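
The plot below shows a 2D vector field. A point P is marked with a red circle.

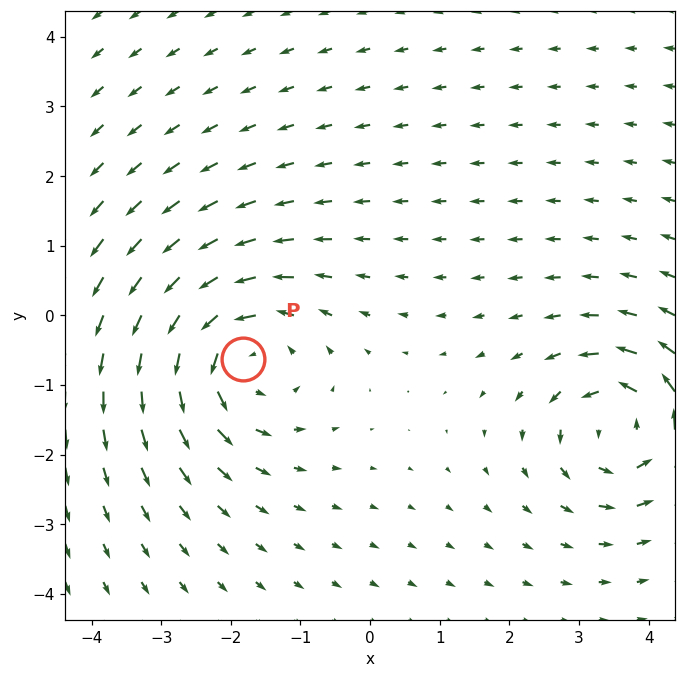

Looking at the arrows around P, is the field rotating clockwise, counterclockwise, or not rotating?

counterclockwise

Near P at (-1.8, -0.6) the arrows circulate counterclockwise. The curl (z-component) there is about +4; positive curl means counterclockwise rotation.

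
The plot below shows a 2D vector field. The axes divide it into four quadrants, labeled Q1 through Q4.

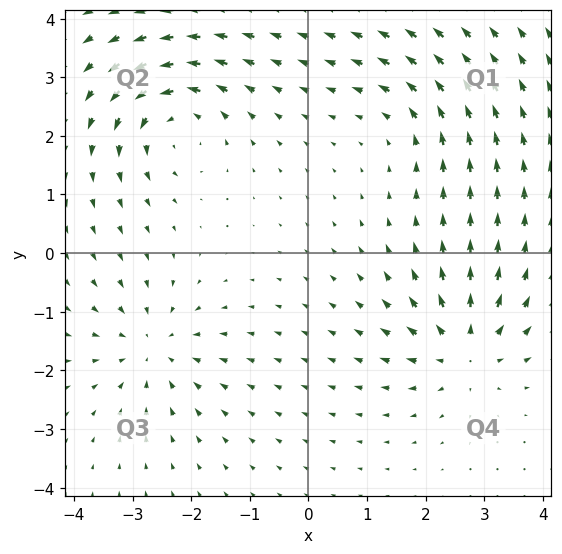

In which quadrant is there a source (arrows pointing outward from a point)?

Q4

The source sits at approximately (2.7, -1.6), which lies in quadrant Q4. The divergence there is about +5, positive as expected for a source.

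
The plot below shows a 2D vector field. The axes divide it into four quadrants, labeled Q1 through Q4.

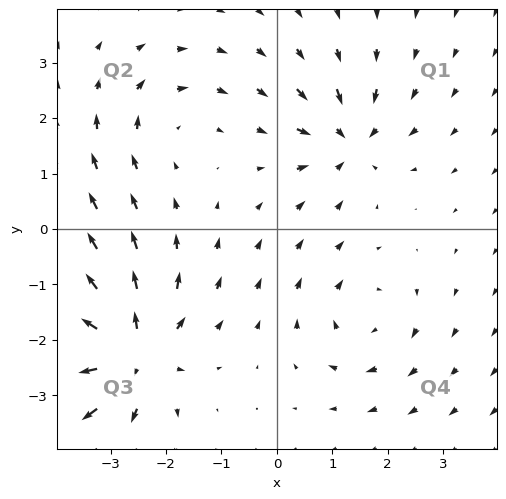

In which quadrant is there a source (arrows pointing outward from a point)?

Q3

The source sits at approximately (-2.7, -2.2), which lies in quadrant Q3. The divergence there is about +6, positive as expected for a source.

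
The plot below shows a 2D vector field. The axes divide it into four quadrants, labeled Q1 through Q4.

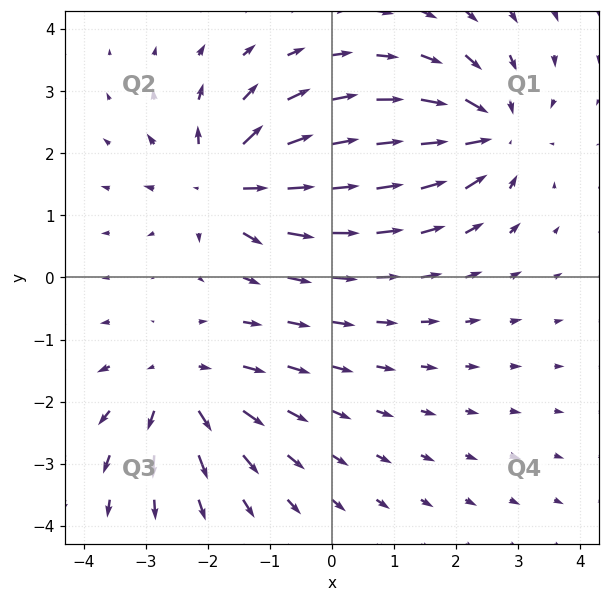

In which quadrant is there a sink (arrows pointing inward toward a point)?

Q1

The sink sits at approximately (2.5, 2.3), which lies in quadrant Q1. The divergence there is about -5, negative as expected for a sink.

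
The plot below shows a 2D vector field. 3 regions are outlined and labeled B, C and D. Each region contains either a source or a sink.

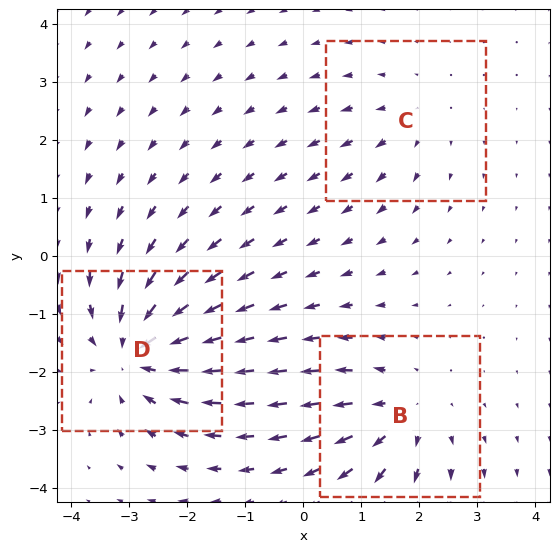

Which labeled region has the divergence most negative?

Divergence at each region's feature centre — B: about +3, C: about +2, D: about -5. Region D is most negative.

D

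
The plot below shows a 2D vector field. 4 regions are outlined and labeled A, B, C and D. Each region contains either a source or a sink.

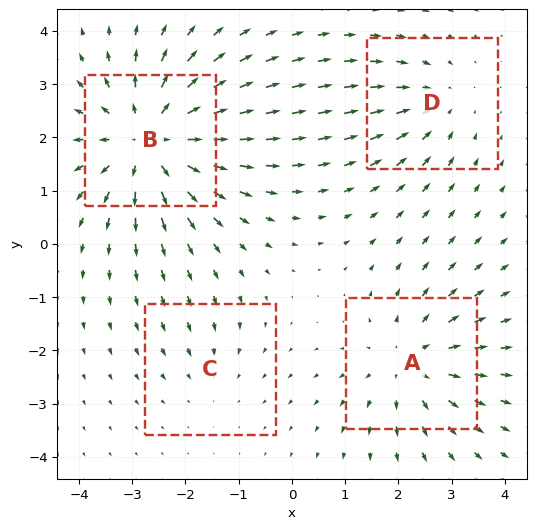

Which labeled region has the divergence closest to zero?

Divergence at each region's feature centre — A: about +4, B: about +6, C: about -2, D: about -3. Region C is closest to zero.

C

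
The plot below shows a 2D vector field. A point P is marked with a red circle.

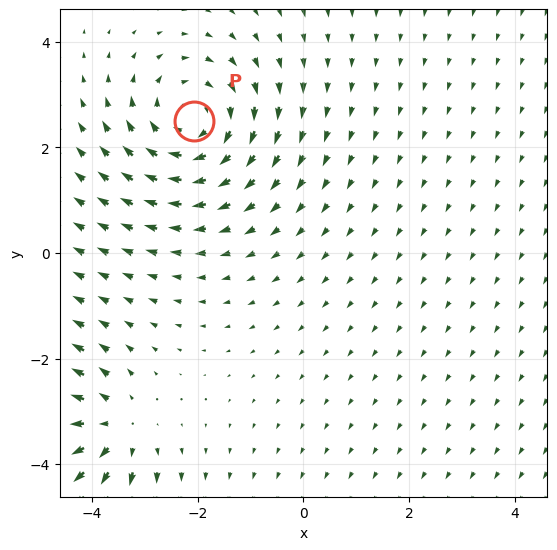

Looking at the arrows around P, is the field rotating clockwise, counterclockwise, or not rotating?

Near P at (-2.1, 2.5) the arrows circulate clockwise. The curl (z-component) there is about -3; negative curl means clockwise rotation.

clockwise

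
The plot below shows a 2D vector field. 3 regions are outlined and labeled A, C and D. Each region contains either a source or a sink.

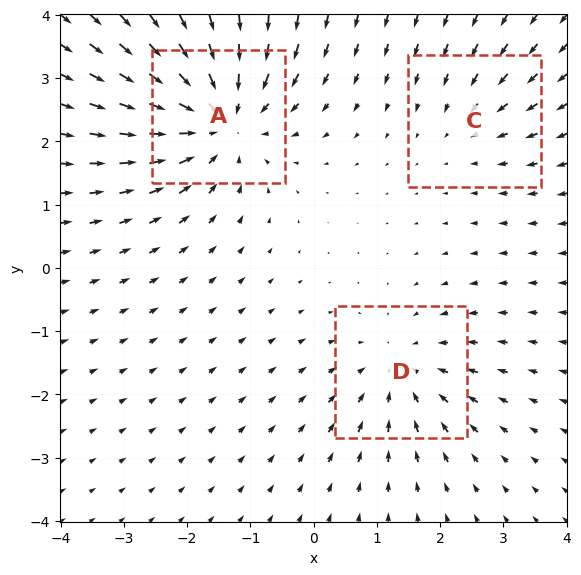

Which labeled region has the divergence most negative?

A

Divergence at each region's feature centre — A: about -5, C: about -2, D: about -3. Region A is most negative.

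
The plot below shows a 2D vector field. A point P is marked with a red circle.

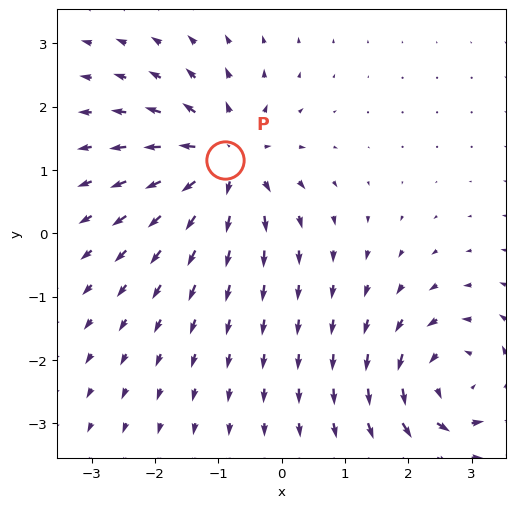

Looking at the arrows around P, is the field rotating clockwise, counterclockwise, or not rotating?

Near P at (-0.9, 1.2) the arrows show no circulation. The curl there is ≈0.

not rotating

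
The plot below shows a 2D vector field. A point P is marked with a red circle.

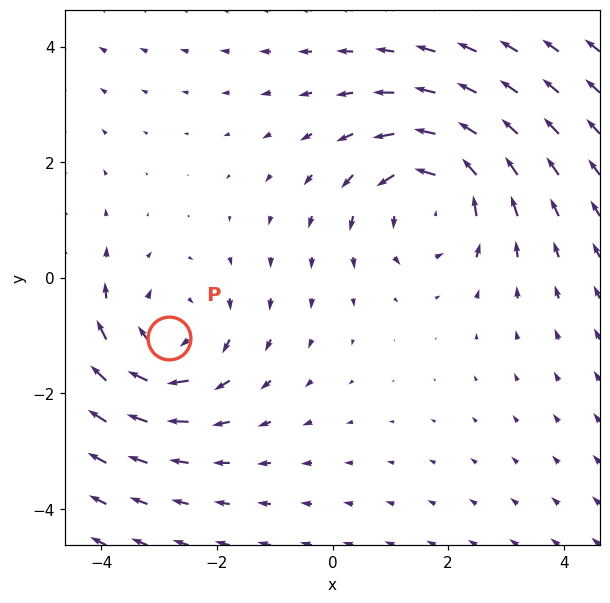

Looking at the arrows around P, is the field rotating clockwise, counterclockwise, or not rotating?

Near P at (-2.8, -1.0) the arrows circulate clockwise. The curl (z-component) there is about -2; negative curl means clockwise rotation.

clockwise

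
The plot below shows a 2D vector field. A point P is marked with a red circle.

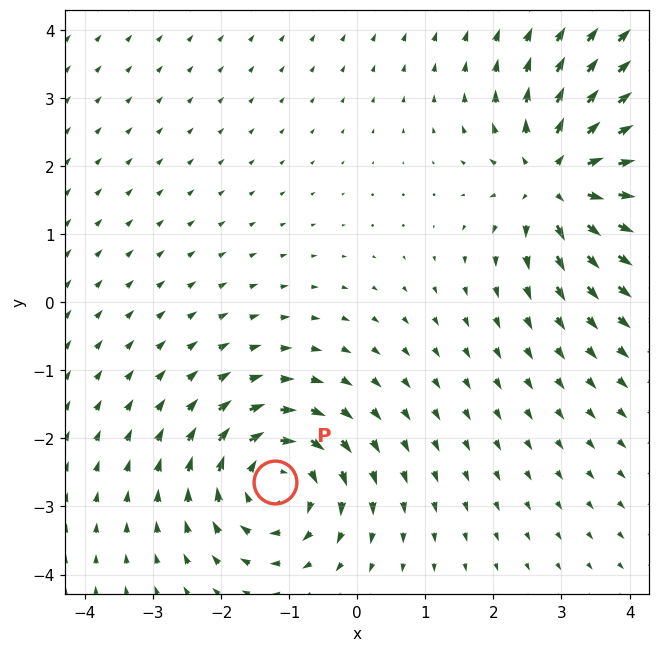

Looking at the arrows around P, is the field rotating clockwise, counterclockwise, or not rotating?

Near P at (-1.2, -2.6) the arrows circulate clockwise. The curl (z-component) there is about -5; negative curl means clockwise rotation.

clockwise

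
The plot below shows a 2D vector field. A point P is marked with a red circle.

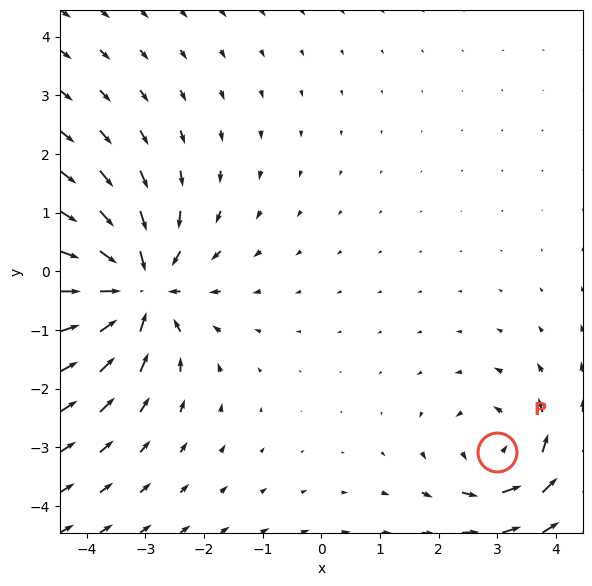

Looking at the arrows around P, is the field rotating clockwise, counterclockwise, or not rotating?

Near P at (3.0, -3.1) the arrows circulate counterclockwise. The curl (z-component) there is about +4; positive curl means counterclockwise rotation.

counterclockwise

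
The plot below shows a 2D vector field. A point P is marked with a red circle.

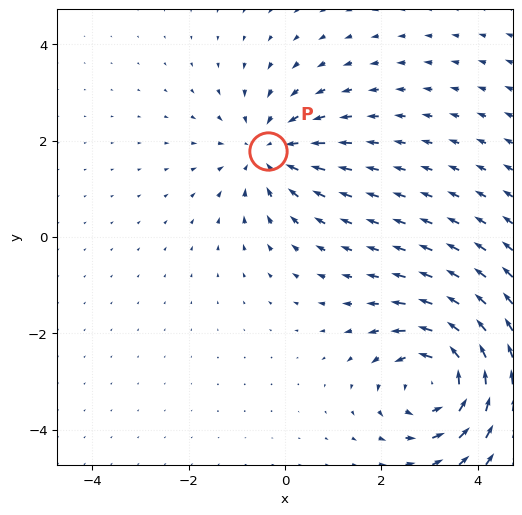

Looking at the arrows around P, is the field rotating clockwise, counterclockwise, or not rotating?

Near P at (-0.4, 1.8) the arrows show no circulation. The curl there is ≈0.

not rotating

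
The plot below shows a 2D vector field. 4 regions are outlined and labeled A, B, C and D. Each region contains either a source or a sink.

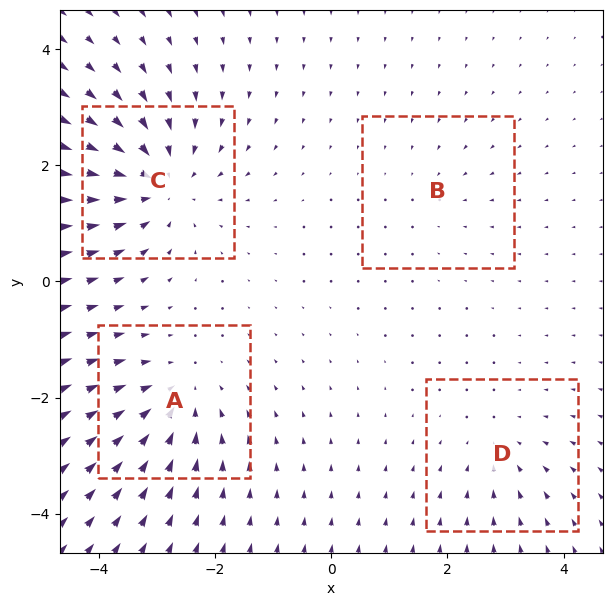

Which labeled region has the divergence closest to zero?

B

Divergence at each region's feature centre — A: about -5, B: about -2, C: about -7, D: about -3. Region B is closest to zero.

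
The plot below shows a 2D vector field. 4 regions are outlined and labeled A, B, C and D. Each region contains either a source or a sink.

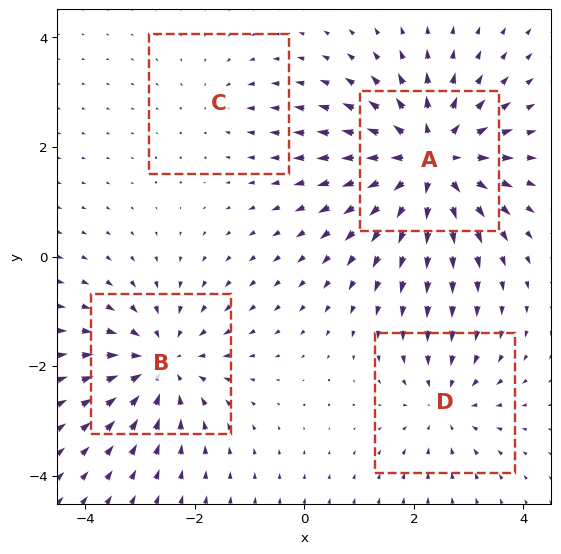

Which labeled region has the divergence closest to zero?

C

Divergence at each region's feature centre — A: about +7, B: about -5, C: about -2, D: about -3. Region C is closest to zero.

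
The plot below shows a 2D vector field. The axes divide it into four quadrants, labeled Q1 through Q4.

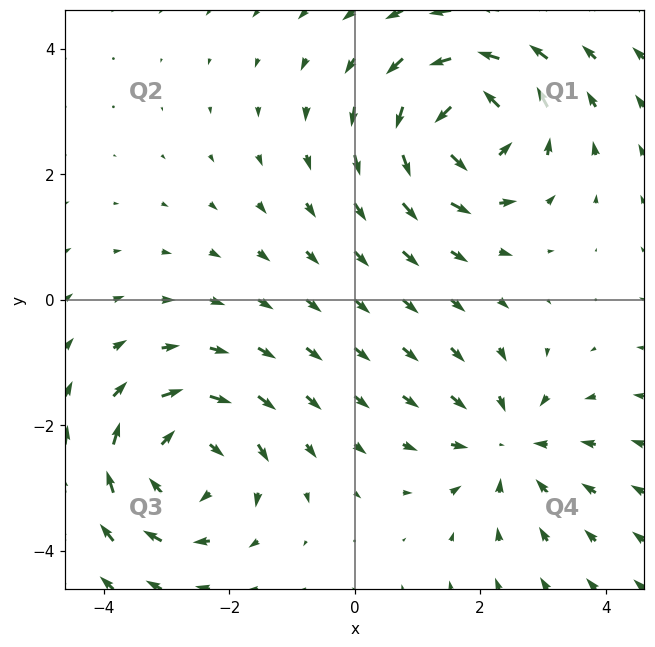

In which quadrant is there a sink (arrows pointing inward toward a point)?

The sink sits at approximately (2.5, -2.3), which lies in quadrant Q4. The divergence there is about -3, negative as expected for a sink.

Q4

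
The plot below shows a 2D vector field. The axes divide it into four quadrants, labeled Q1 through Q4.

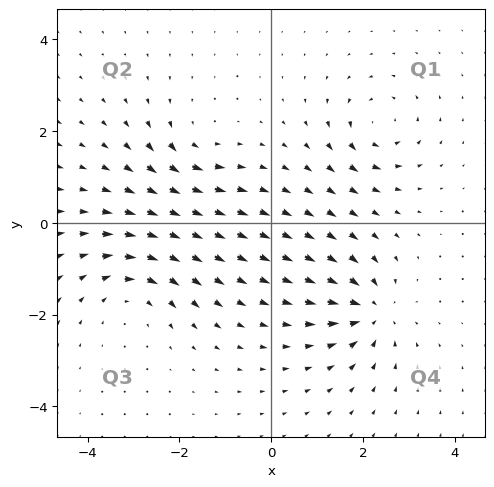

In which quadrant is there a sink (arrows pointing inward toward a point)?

The sink sits at approximately (2.2, -1.9), which lies in quadrant Q4. The divergence there is about -6, negative as expected for a sink.

Q4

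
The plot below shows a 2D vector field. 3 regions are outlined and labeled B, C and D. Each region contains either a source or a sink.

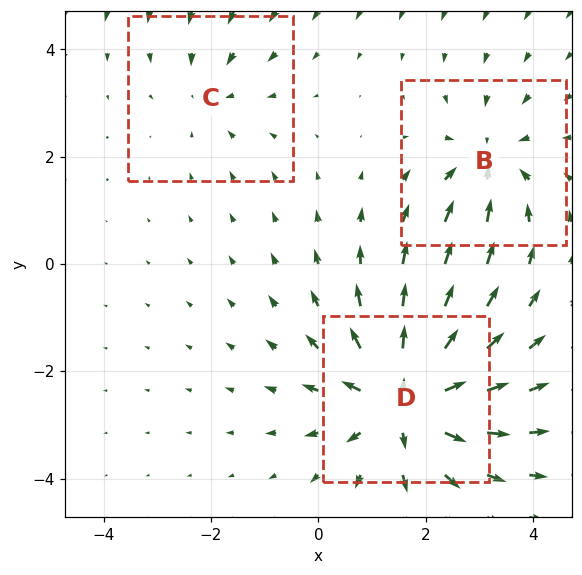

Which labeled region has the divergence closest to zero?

Divergence at each region's feature centre — B: about -3, C: about -2, D: about +5. Region C is closest to zero.

C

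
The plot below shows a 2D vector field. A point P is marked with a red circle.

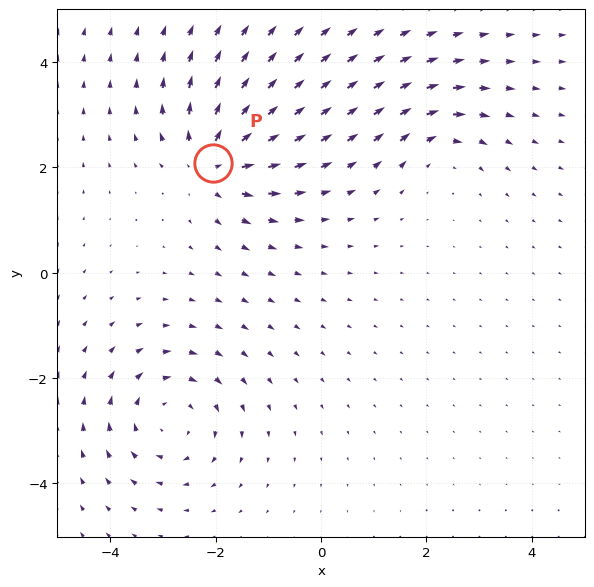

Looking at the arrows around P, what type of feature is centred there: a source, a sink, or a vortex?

source

At P (-2.1, 2.1) the arrows spread outward. Divergence about +6, curl ≈0 — positive divergence with near-zero curl is a source.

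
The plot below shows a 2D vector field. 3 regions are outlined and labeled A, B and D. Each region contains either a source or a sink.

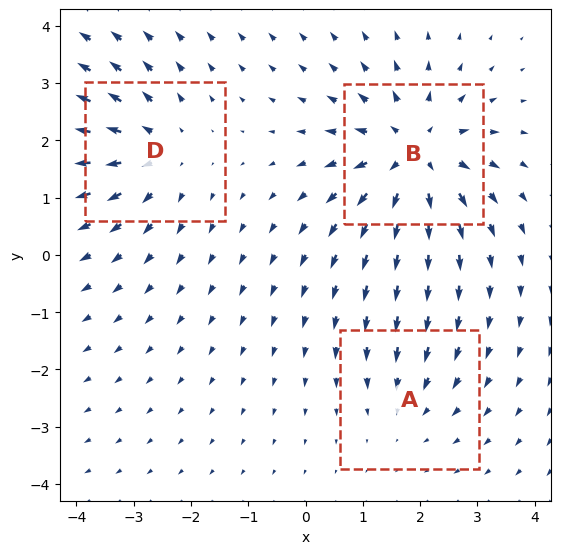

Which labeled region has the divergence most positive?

B

Divergence at each region's feature centre — A: about -2, B: about +5, D: about +3. Region B is most positive.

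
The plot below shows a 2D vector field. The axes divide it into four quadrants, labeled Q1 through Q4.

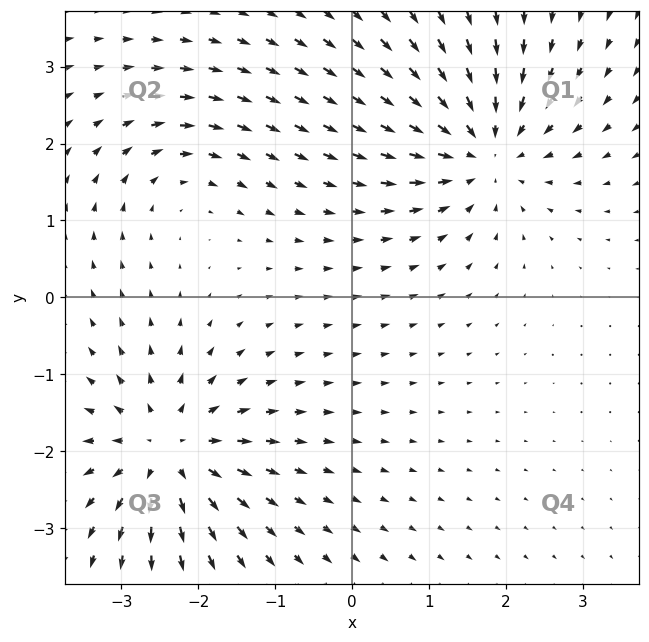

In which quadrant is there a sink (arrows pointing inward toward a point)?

Q1

The sink sits at approximately (1.7, 1.9), which lies in quadrant Q1. The divergence there is about -5, negative as expected for a sink.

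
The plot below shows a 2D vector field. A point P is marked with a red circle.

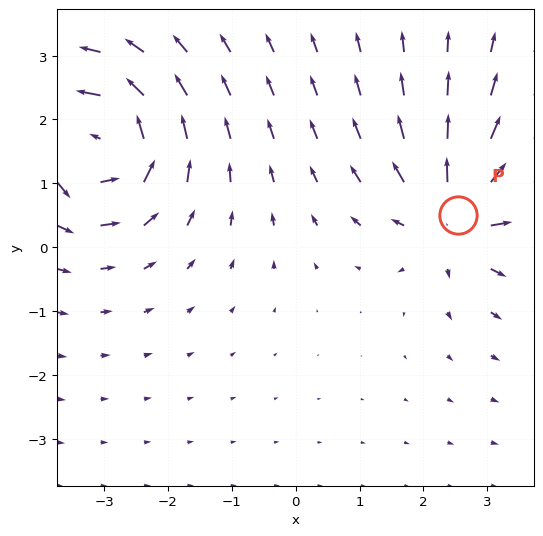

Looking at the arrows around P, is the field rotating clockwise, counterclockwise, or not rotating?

not rotating

Near P at (2.5, 0.5) the arrows show no circulation. The curl there is ≈0.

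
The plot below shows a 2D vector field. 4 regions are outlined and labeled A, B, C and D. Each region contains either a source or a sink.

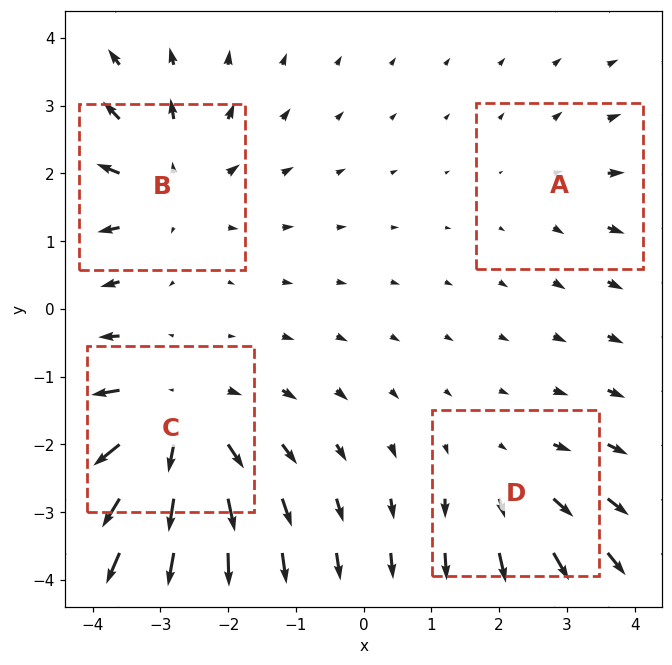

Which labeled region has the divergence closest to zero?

Divergence at each region's feature centre — A: about +2, B: about +4, C: about +6, D: about +3. Region A is closest to zero.

A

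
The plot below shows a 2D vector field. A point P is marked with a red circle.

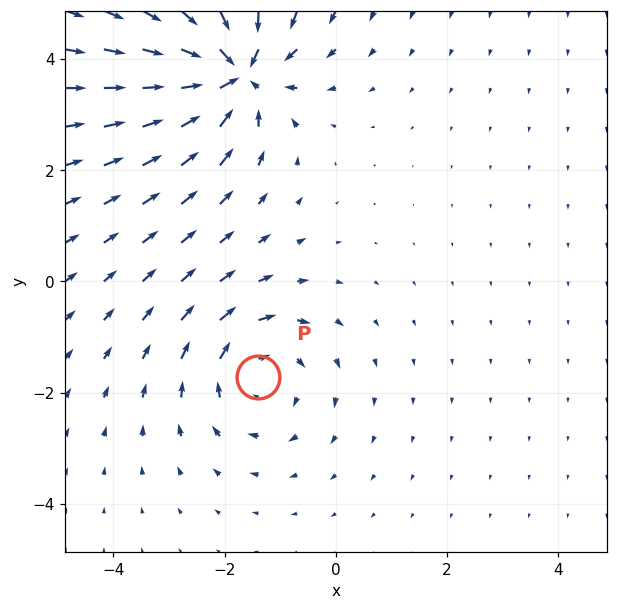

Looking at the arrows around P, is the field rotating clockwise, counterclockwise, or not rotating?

clockwise

Near P at (-1.4, -1.7) the arrows circulate clockwise. The curl (z-component) there is about -3; negative curl means clockwise rotation.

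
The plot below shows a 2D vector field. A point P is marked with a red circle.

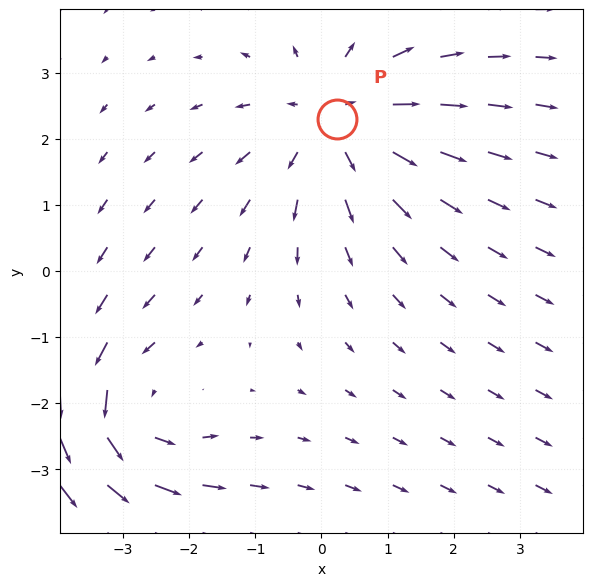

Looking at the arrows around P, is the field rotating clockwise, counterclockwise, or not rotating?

Near P at (0.2, 2.3) the arrows show no circulation. The curl there is ≈0.

not rotating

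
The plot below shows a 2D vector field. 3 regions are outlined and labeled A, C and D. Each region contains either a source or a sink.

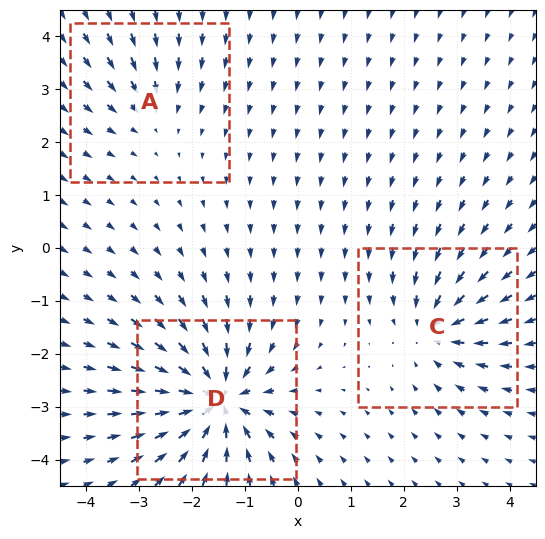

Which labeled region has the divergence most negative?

D

Divergence at each region's feature centre — A: about -2, C: about -4, D: about -6. Region D is most negative.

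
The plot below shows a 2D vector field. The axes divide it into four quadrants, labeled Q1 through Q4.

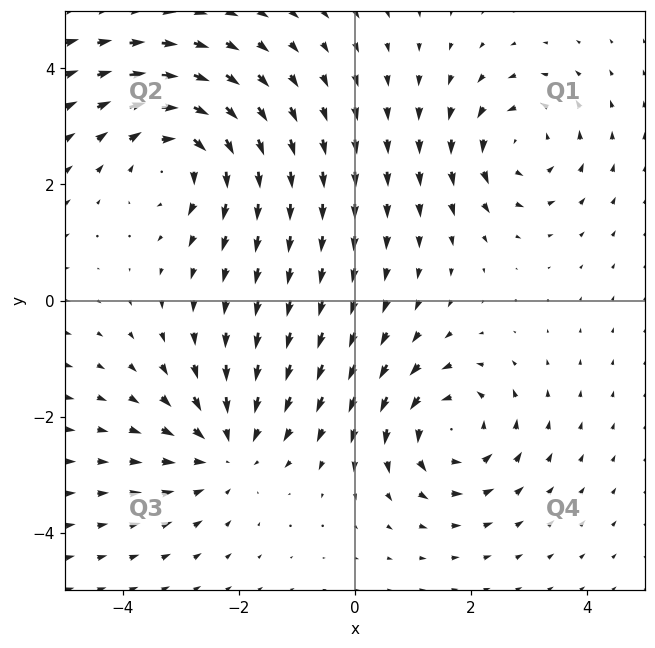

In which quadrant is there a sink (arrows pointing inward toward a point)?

The sink sits at approximately (-2.2, -2.6), which lies in quadrant Q3. The divergence there is about -4, negative as expected for a sink.

Q3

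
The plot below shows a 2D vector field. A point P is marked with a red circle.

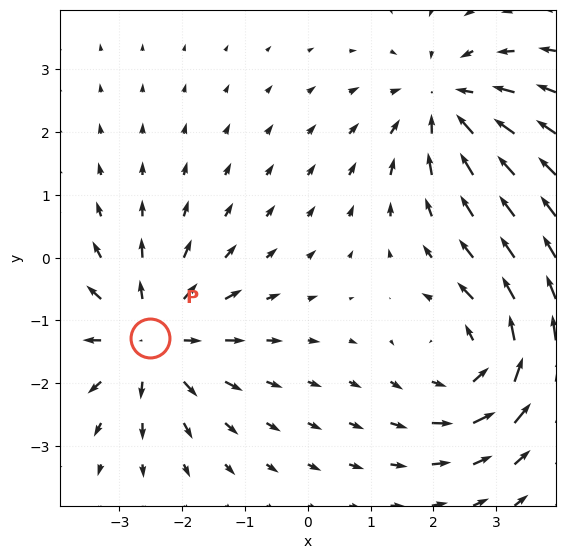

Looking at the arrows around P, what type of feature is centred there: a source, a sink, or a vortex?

At P (-2.5, -1.3) the arrows spread outward. Divergence about +5, curl ≈0 — positive divergence with near-zero curl is a source.

source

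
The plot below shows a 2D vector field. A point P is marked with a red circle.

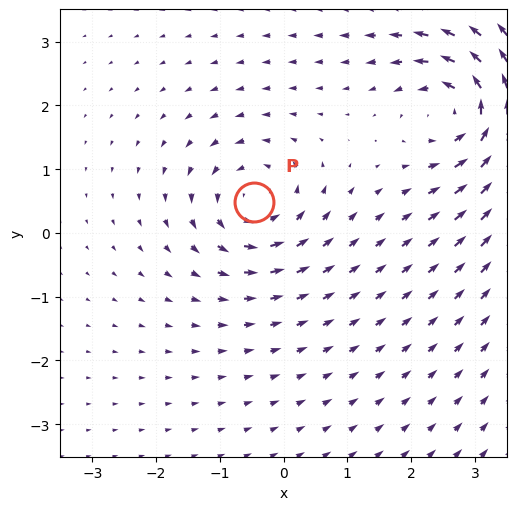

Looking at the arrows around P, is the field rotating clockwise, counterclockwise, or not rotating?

counterclockwise

Near P at (-0.5, 0.5) the arrows circulate counterclockwise. The curl (z-component) there is about +4; positive curl means counterclockwise rotation.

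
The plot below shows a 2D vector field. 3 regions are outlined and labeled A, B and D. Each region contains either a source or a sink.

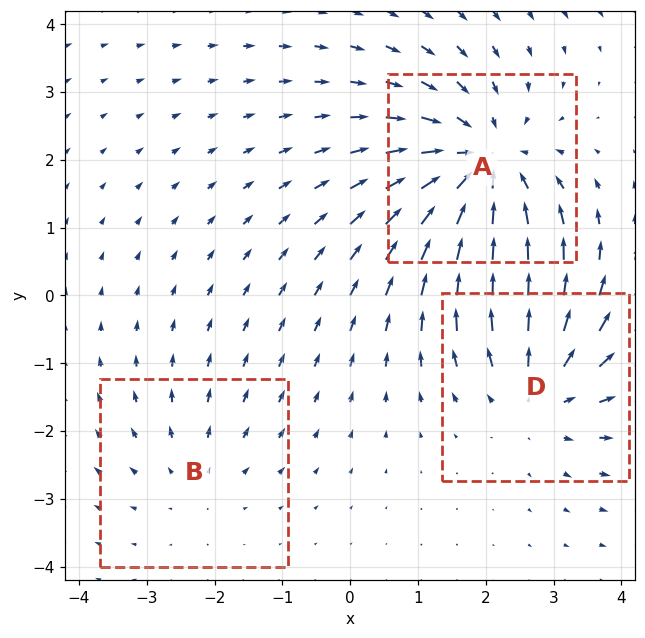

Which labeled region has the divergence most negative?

Divergence at each region's feature centre — A: about -4, B: about +2, D: about +3. Region A is most negative.

A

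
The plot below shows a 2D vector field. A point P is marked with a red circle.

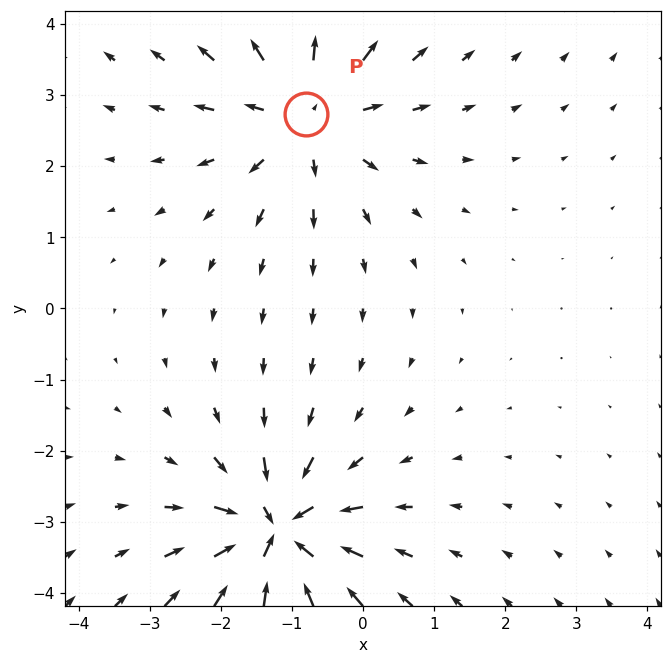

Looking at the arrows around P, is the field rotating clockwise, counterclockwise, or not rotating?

not rotating

Near P at (-0.8, 2.7) the arrows show no circulation. The curl there is ≈0.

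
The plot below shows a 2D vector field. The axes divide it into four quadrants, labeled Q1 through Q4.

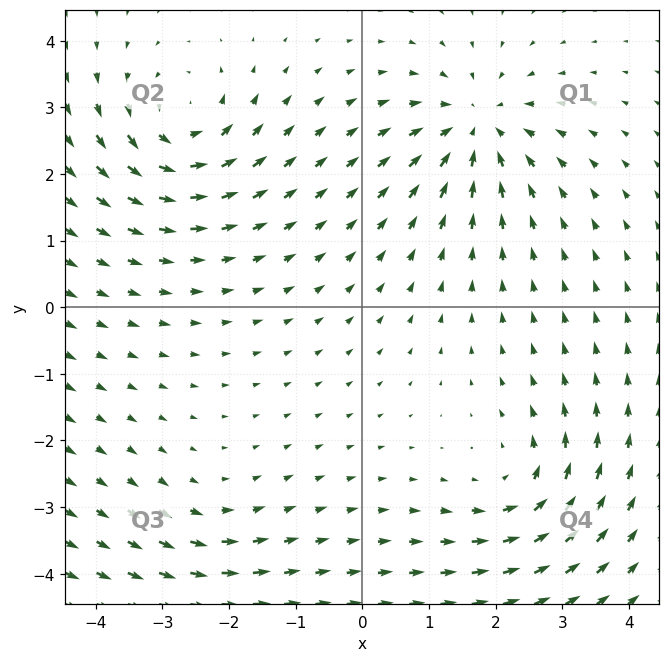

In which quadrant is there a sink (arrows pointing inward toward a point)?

The sink sits at approximately (1.7, 2.7), which lies in quadrant Q1. The divergence there is about -5, negative as expected for a sink.

Q1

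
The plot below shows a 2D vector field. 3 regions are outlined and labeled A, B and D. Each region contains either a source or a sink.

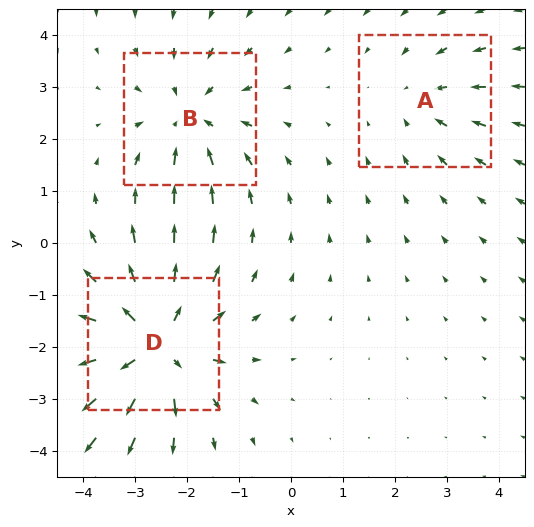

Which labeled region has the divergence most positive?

Divergence at each region's feature centre — A: about -2, B: about -3, D: about +4. Region D is most positive.

D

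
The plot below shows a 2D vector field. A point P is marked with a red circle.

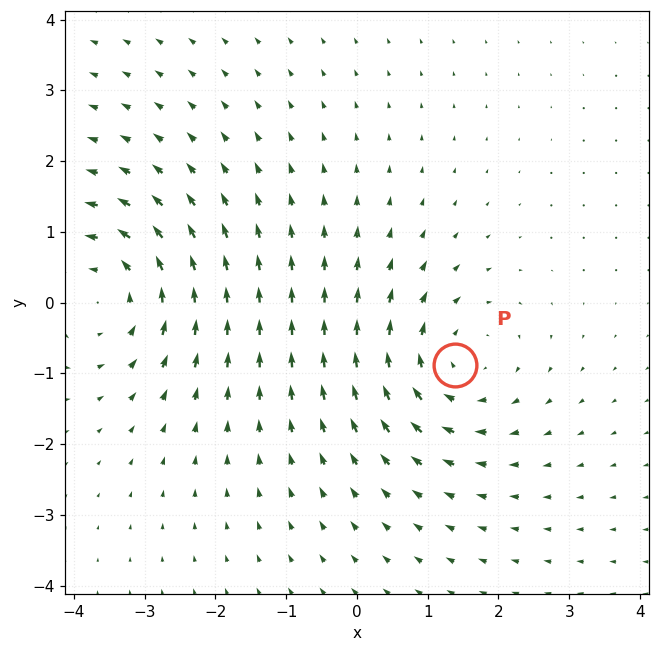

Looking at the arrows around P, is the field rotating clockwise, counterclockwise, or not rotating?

Near P at (1.4, -0.9) the arrows circulate clockwise. The curl (z-component) there is about -3; negative curl means clockwise rotation.

clockwise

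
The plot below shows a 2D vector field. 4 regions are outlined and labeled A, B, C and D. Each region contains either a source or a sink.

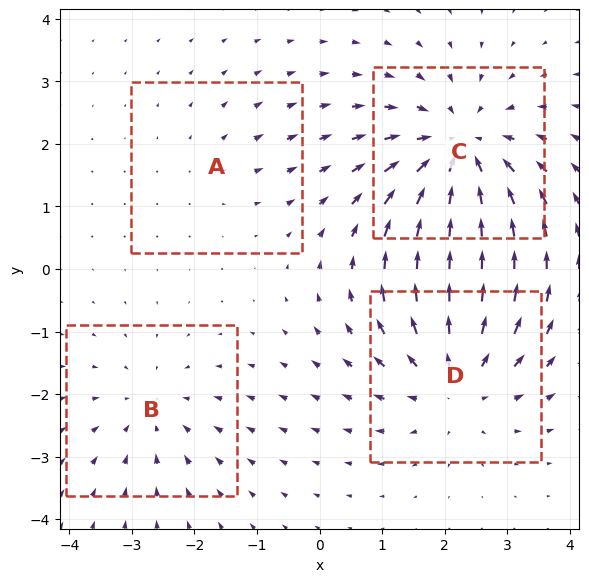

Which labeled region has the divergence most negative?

C

Divergence at each region's feature centre — A: about +2, B: about -3, C: about -6, D: about +5. Region C is most negative.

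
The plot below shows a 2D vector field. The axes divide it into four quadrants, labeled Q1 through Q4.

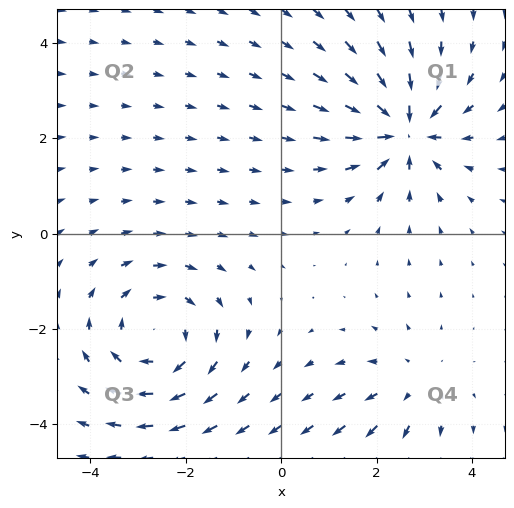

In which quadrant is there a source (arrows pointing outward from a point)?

The source sits at approximately (2.7, -3.2), which lies in quadrant Q4. The divergence there is about +2, positive as expected for a source.

Q4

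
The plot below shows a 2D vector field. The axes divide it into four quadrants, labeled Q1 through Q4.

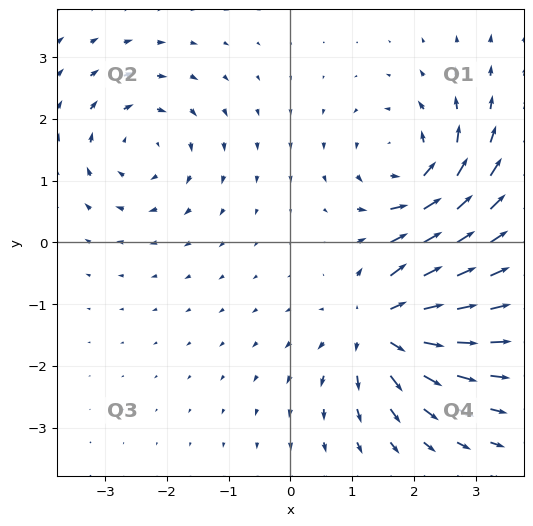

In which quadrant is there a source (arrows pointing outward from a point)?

Q4

The source sits at approximately (1.5, -1.4), which lies in quadrant Q4. The divergence there is about +7, positive as expected for a source.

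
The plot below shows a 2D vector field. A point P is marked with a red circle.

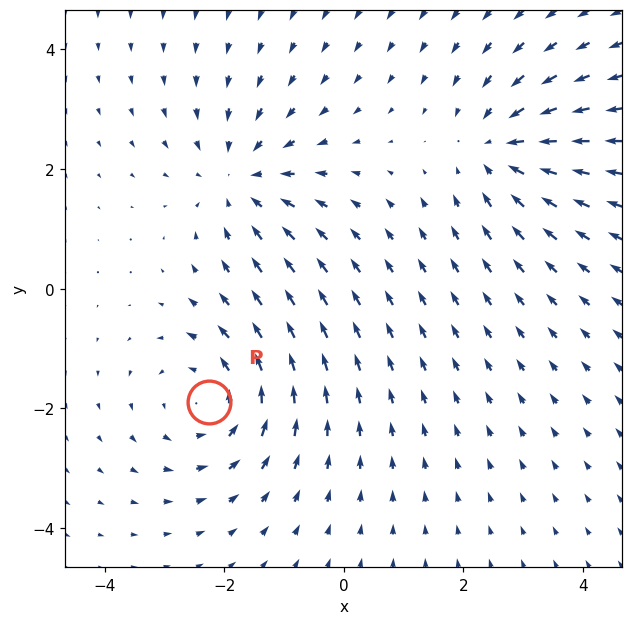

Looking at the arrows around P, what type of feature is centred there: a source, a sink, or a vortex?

vortex

At P (-2.3, -1.9) the arrows circulate counterclockwise. Divergence ≈0, curl about +4 — near-zero divergence with nonzero curl is a vortex.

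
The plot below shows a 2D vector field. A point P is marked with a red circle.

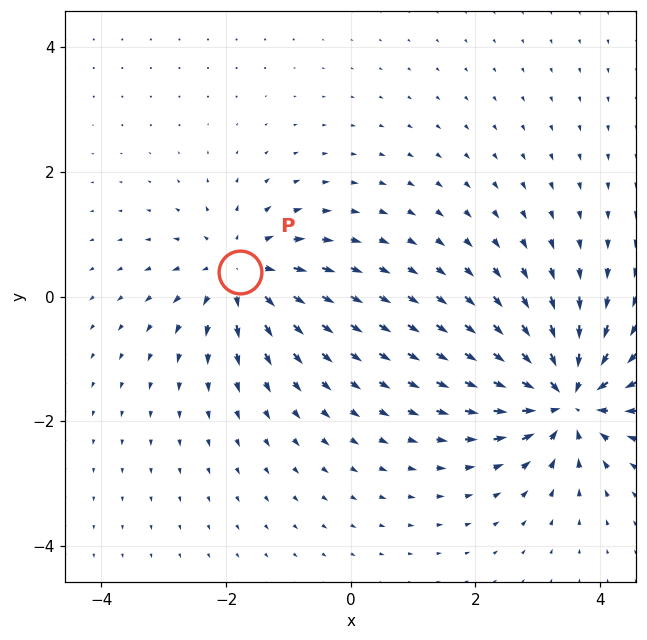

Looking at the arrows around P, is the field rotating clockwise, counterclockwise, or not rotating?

not rotating

Near P at (-1.8, 0.4) the arrows show no circulation. The curl there is ≈0.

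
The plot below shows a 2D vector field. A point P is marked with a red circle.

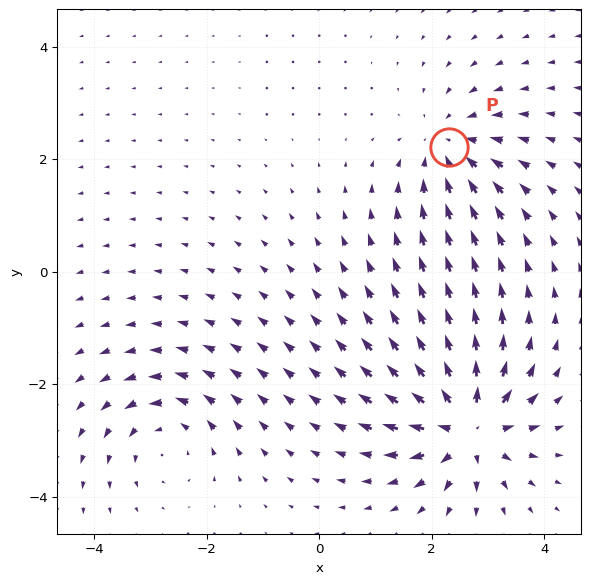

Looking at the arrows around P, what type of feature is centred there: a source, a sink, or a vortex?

At P (2.3, 2.2) the arrows converge inward. Divergence about -4, curl ≈0 — negative divergence with near-zero curl is a sink.

sink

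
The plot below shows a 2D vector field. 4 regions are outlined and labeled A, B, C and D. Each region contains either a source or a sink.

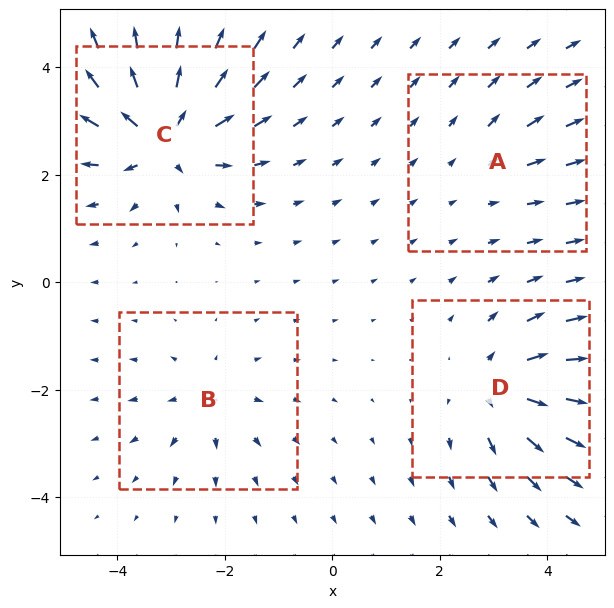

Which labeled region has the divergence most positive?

C

Divergence at each region's feature centre — A: about +2, B: about +4, C: about +9, D: about +6. Region C is most positive.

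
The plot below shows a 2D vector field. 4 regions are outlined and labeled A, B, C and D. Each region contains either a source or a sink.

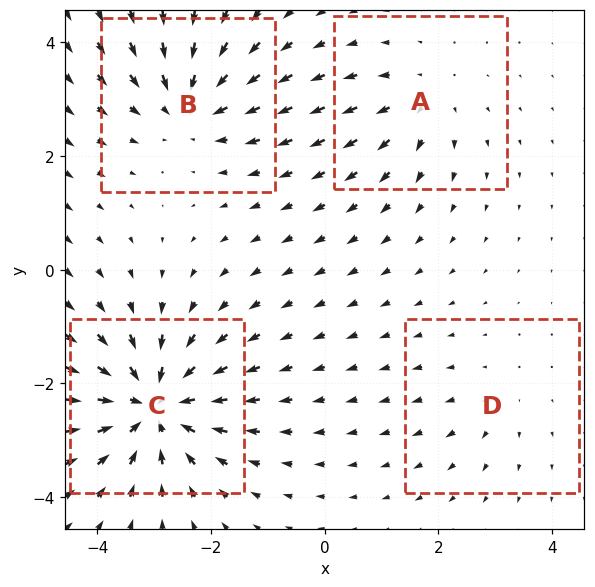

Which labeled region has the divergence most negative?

Divergence at each region's feature centre — A: about +3, B: about -5, C: about -7, D: about +2. Region C is most negative.

C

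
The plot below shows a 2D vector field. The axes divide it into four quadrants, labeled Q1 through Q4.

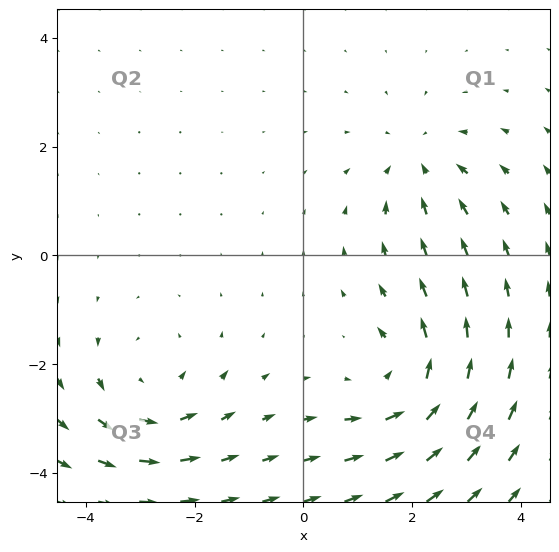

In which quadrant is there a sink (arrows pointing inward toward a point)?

The sink sits at approximately (2.1, 1.7), which lies in quadrant Q1. The divergence there is about -3, negative as expected for a sink.

Q1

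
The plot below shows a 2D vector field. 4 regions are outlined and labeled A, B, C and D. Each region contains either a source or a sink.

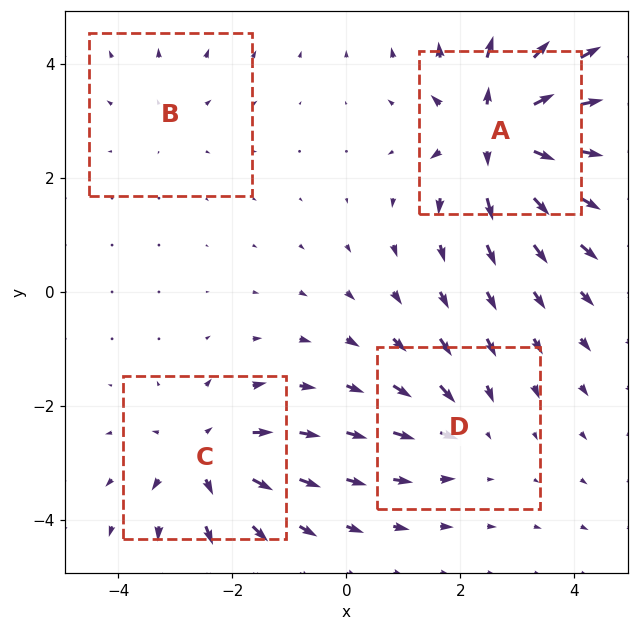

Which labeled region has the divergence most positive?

Divergence at each region's feature centre — A: about +8, B: about +2, C: about +5, D: about -3. Region A is most positive.

A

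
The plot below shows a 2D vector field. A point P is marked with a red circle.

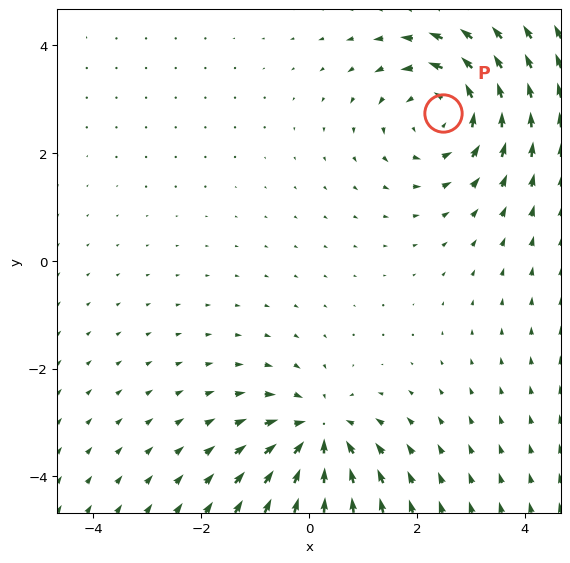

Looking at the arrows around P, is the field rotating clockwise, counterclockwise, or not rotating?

counterclockwise

Near P at (2.5, 2.7) the arrows circulate counterclockwise. The curl (z-component) there is about +4; positive curl means counterclockwise rotation.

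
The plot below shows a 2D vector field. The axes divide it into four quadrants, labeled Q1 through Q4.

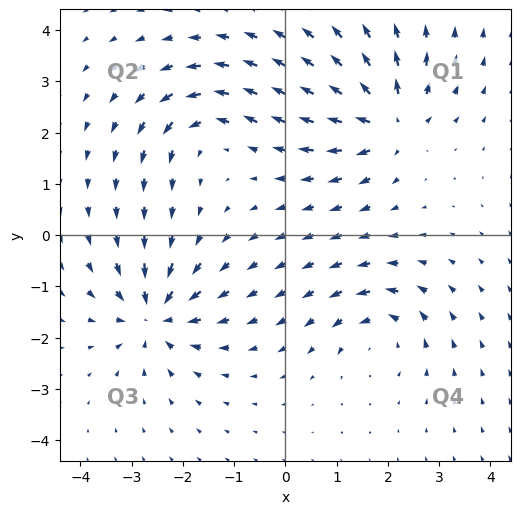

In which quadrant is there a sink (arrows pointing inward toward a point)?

The sink sits at approximately (-2.5, -1.6), which lies in quadrant Q3. The divergence there is about -5, negative as expected for a sink.

Q3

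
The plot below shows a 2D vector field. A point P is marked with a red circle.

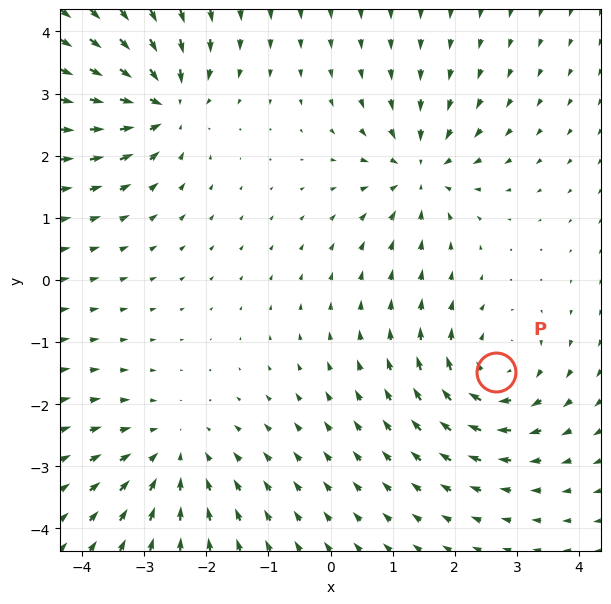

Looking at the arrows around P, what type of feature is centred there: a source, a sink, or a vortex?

vortex

At P (2.7, -1.5) the arrows circulate clockwise. Divergence ≈0, curl about -5 — near-zero divergence with nonzero curl is a vortex.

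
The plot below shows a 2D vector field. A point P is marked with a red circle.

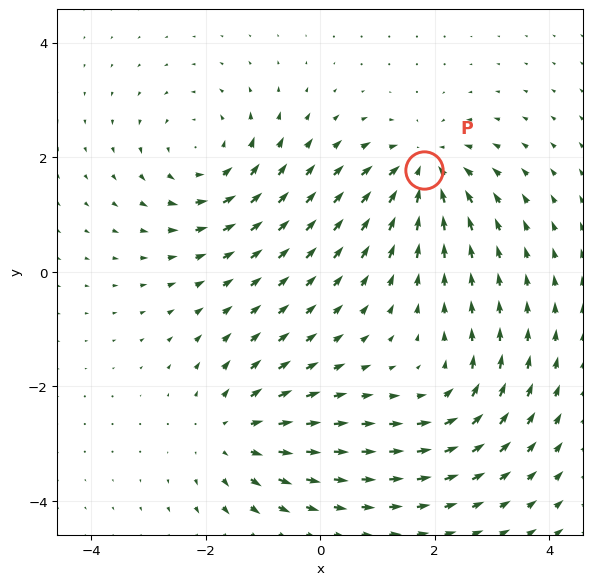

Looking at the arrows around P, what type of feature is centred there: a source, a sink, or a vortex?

sink

At P (1.8, 1.8) the arrows converge inward. Divergence about -6, curl ≈0 — negative divergence with near-zero curl is a sink.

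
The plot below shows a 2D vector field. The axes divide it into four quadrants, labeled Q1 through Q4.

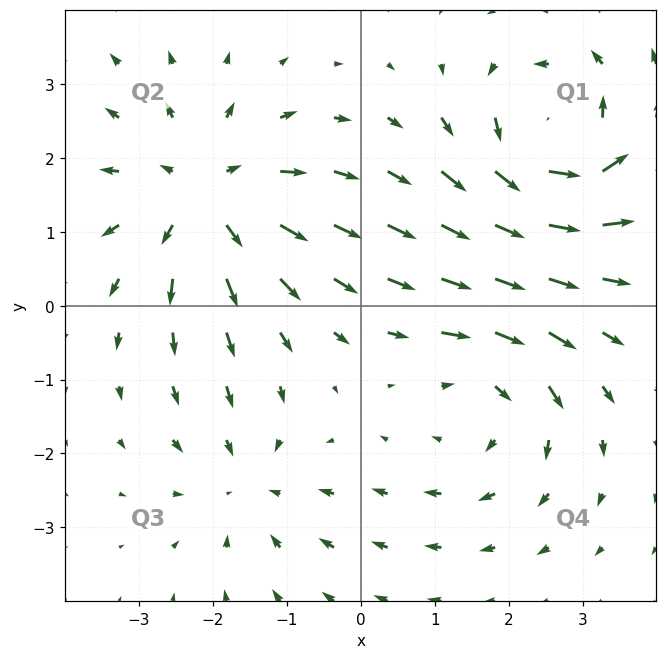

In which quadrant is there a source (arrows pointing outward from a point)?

Q2

The source sits at approximately (-2.1, 1.5), which lies in quadrant Q2. The divergence there is about +4, positive as expected for a source.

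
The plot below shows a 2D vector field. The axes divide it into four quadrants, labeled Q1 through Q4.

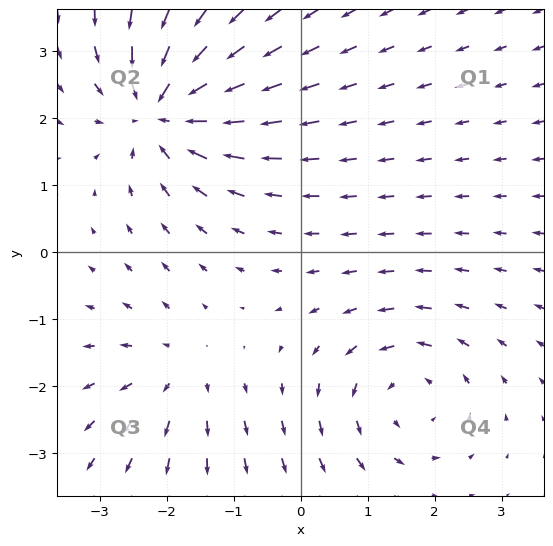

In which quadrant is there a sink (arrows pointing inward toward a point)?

Q2

The sink sits at approximately (-2.1, 2.1), which lies in quadrant Q2. The divergence there is about -6, negative as expected for a sink.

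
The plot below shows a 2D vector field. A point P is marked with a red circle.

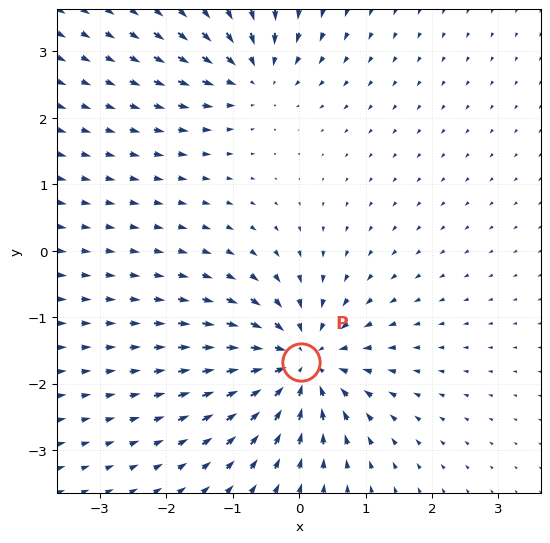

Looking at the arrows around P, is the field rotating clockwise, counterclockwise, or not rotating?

not rotating

Near P at (0.0, -1.7) the arrows show no circulation. The curl there is ≈0.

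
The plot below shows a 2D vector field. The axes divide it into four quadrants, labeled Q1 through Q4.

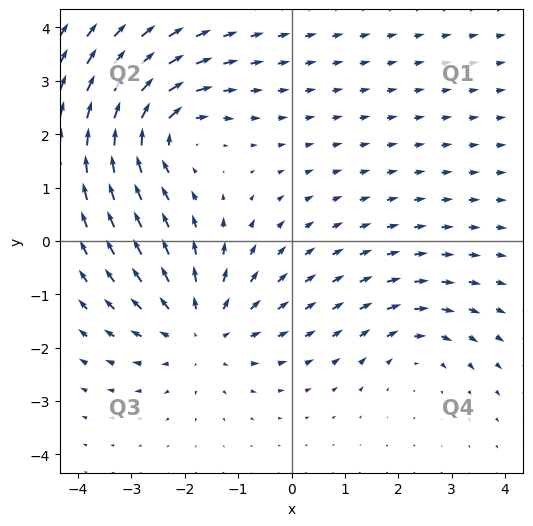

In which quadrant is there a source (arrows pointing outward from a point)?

The source sits at approximately (-1.7, -1.7), which lies in quadrant Q3. The divergence there is about +4, positive as expected for a source.

Q3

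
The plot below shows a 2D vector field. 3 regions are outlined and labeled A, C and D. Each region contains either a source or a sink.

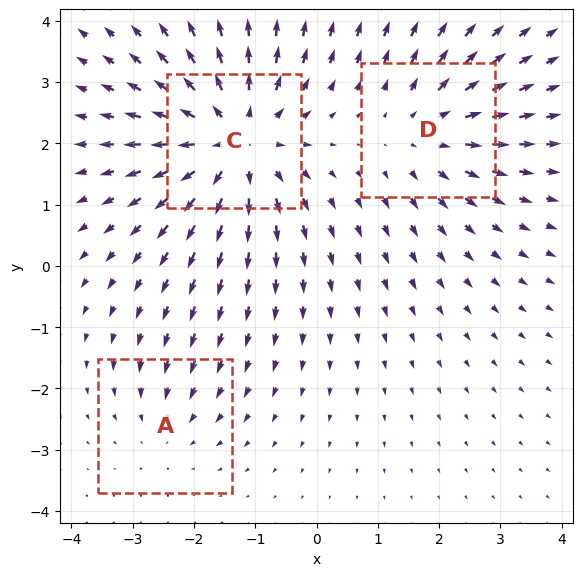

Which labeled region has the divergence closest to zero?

A

Divergence at each region's feature centre — A: about -2, C: about +5, D: about +3. Region A is closest to zero.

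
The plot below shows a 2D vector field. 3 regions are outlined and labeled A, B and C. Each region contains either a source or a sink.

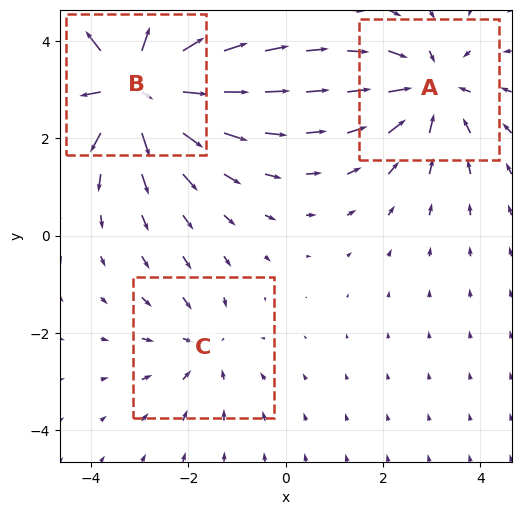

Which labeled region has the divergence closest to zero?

C

Divergence at each region's feature centre — A: about -3, B: about +5, C: about -2. Region C is closest to zero.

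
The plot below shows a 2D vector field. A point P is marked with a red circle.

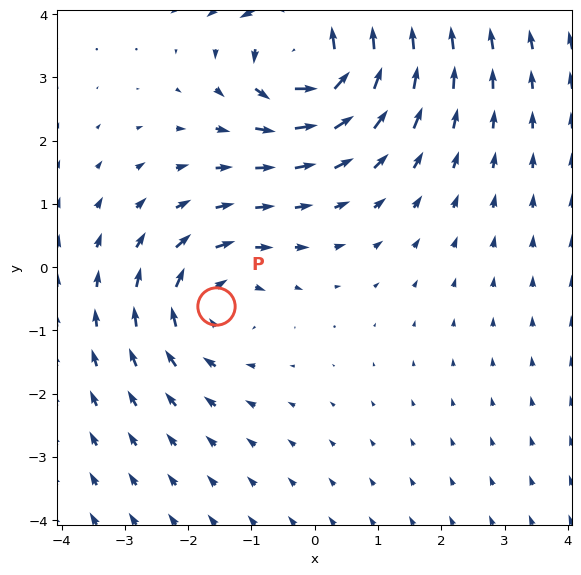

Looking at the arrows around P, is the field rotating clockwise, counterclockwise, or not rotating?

clockwise

Near P at (-1.6, -0.6) the arrows circulate clockwise. The curl (z-component) there is about -3; negative curl means clockwise rotation.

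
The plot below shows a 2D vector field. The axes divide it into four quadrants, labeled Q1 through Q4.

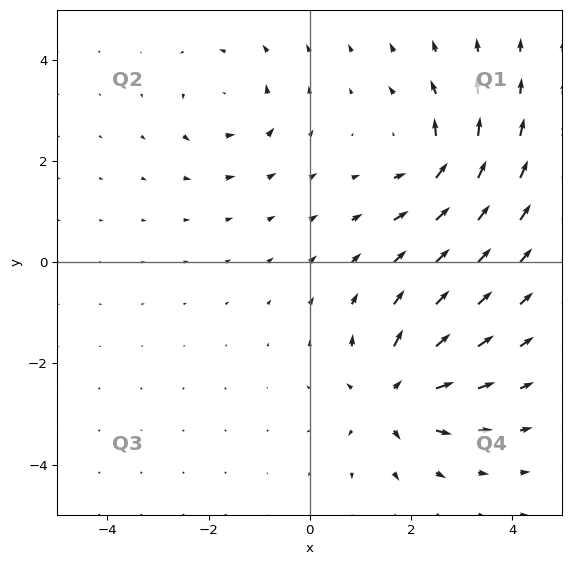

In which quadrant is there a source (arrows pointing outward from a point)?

Q4

The source sits at approximately (1.6, -2.7), which lies in quadrant Q4. The divergence there is about +6, positive as expected for a source.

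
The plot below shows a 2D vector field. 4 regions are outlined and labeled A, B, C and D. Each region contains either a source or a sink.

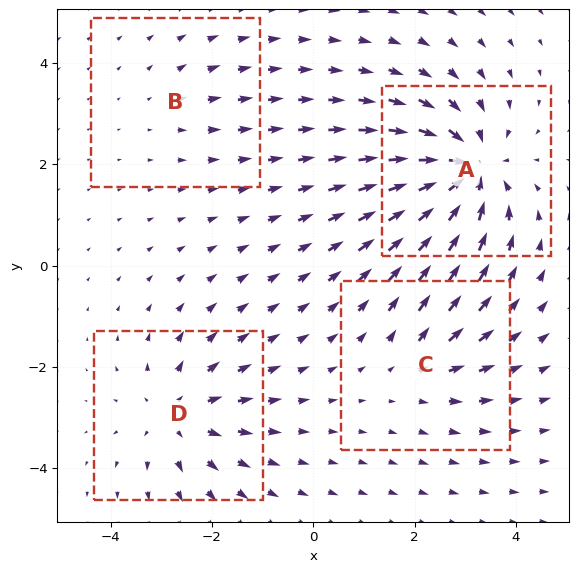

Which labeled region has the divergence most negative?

Divergence at each region's feature centre — A: about -7, B: about +2, C: about +3, D: about +4. Region A is most negative.

A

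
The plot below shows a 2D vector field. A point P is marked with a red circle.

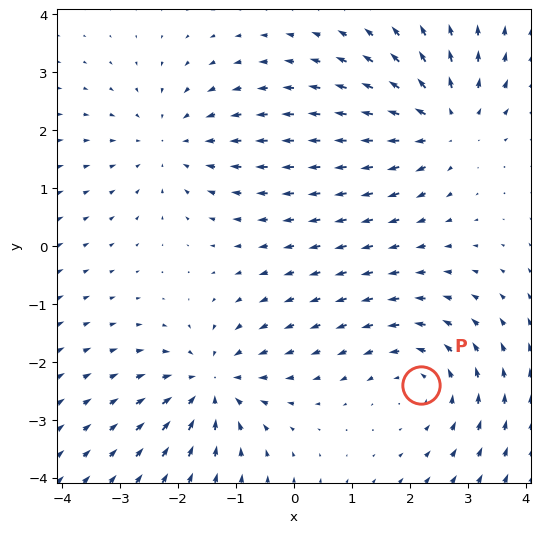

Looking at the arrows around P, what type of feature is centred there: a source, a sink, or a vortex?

vortex

At P (2.2, -2.4) the arrows circulate counterclockwise. Divergence ≈0, curl about +2 — near-zero divergence with nonzero curl is a vortex.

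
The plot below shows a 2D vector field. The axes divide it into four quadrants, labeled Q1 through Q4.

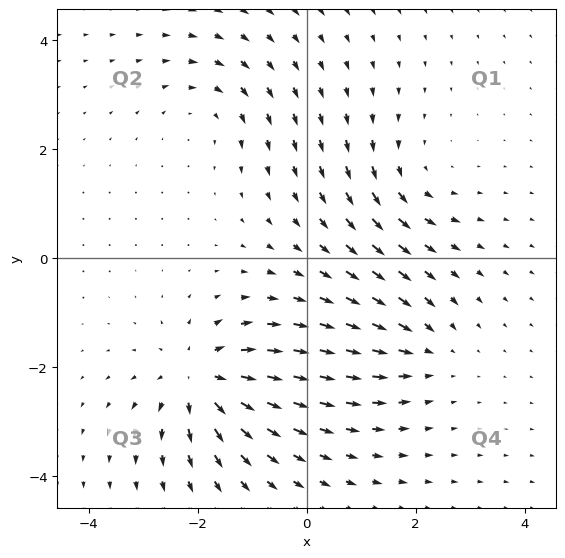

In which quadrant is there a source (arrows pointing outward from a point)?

Q3

The source sits at approximately (-2.0, -2.2), which lies in quadrant Q3. The divergence there is about +6, positive as expected for a source.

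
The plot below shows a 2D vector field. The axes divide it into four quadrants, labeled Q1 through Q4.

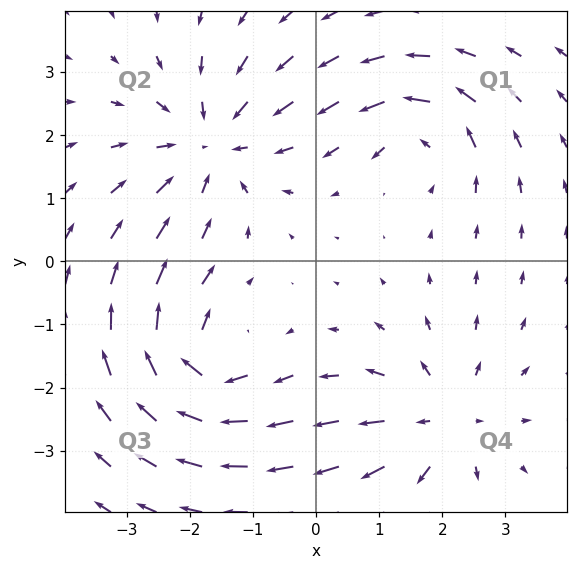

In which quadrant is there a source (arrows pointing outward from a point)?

The source sits at approximately (2.0, -2.5), which lies in quadrant Q4. The divergence there is about +4, positive as expected for a source.

Q4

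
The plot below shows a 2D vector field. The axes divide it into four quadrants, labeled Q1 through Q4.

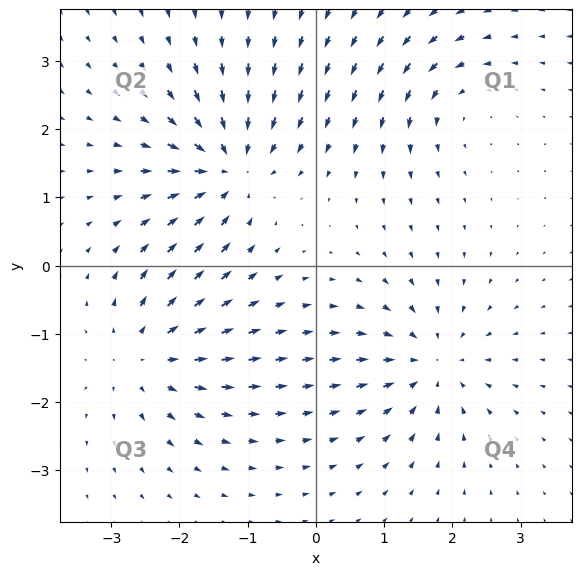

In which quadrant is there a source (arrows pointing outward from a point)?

The source sits at approximately (-2.5, -1.3), which lies in quadrant Q3. The divergence there is about +5, positive as expected for a source.

Q3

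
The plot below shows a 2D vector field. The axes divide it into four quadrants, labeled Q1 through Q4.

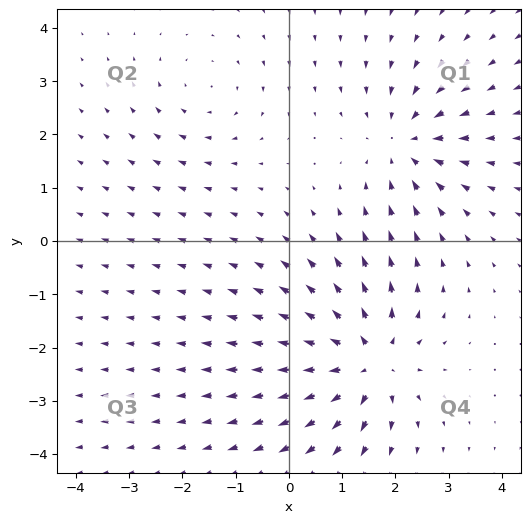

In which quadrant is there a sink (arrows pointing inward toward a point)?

The sink sits at approximately (2.2, 1.8), which lies in quadrant Q1. The divergence there is about -3, negative as expected for a sink.

Q1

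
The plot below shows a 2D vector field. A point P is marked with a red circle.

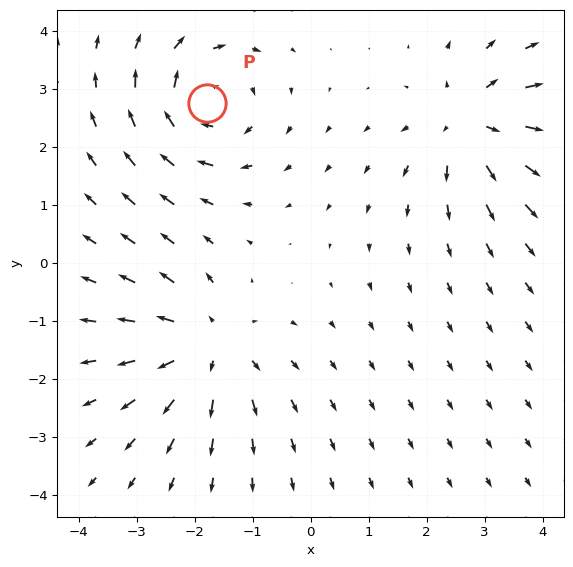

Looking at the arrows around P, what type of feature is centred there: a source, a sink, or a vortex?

vortex

At P (-1.8, 2.8) the arrows circulate clockwise. Divergence ≈0, curl about -4 — near-zero divergence with nonzero curl is a vortex.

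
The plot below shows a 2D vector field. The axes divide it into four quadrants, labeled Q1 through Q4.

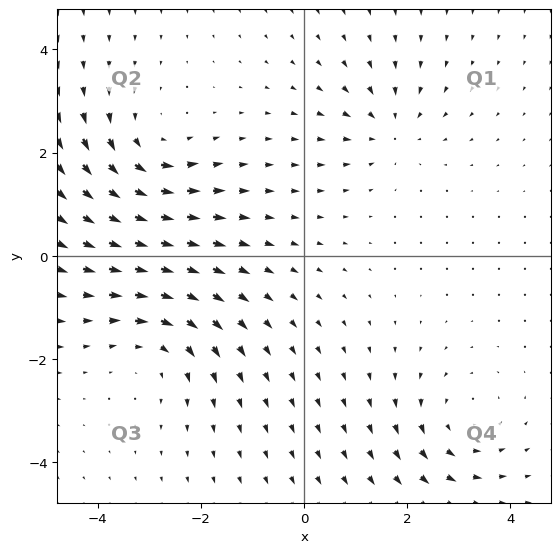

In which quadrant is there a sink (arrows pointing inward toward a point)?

Q1

The sink sits at approximately (1.7, 2.5), which lies in quadrant Q1. The divergence there is about -3, negative as expected for a sink.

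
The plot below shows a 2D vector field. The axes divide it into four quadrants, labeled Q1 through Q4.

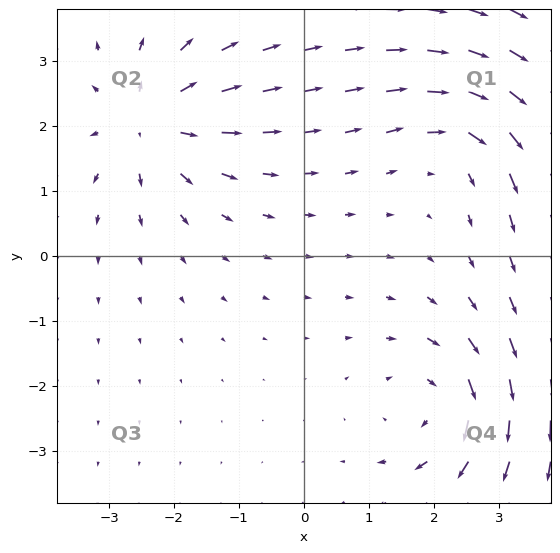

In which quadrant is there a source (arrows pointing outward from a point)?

The source sits at approximately (-2.4, 2.1), which lies in quadrant Q2. The divergence there is about +5, positive as expected for a source.

Q2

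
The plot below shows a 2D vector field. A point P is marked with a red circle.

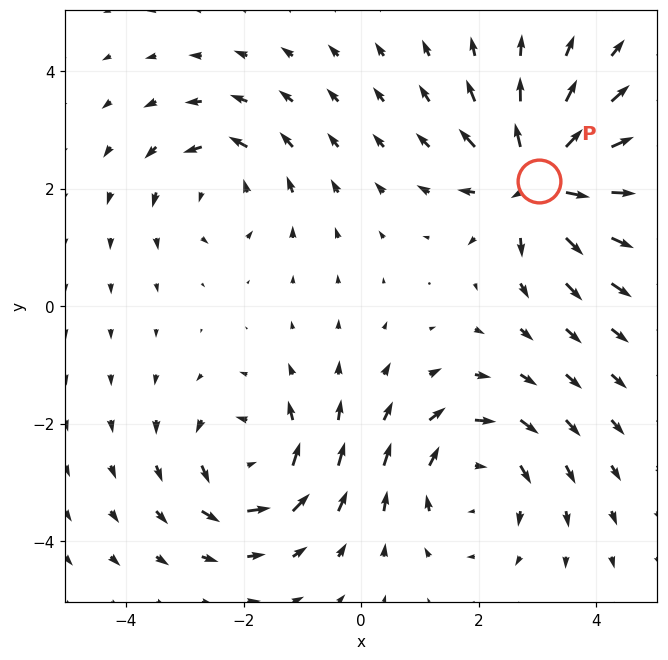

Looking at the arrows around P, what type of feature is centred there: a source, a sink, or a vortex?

source

At P (3.0, 2.1) the arrows spread outward. Divergence about +7, curl ≈0 — positive divergence with near-zero curl is a source.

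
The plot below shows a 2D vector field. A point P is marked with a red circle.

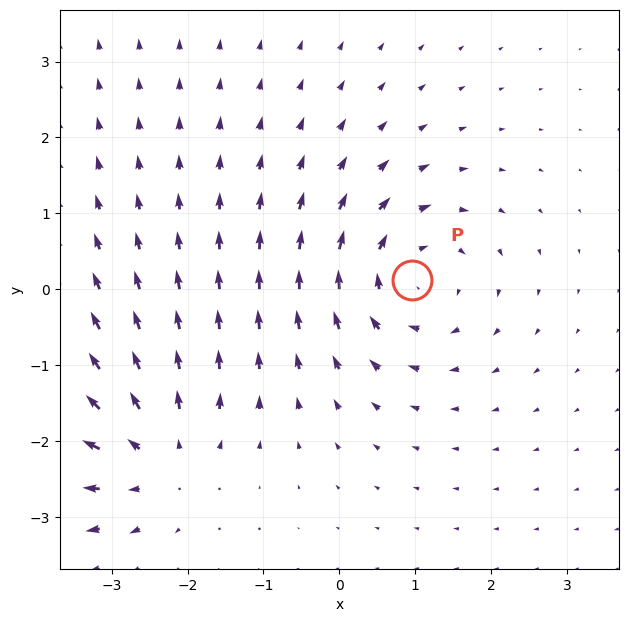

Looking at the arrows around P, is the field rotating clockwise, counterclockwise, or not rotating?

Near P at (1.0, 0.1) the arrows circulate clockwise. The curl (z-component) there is about -5; negative curl means clockwise rotation.

clockwise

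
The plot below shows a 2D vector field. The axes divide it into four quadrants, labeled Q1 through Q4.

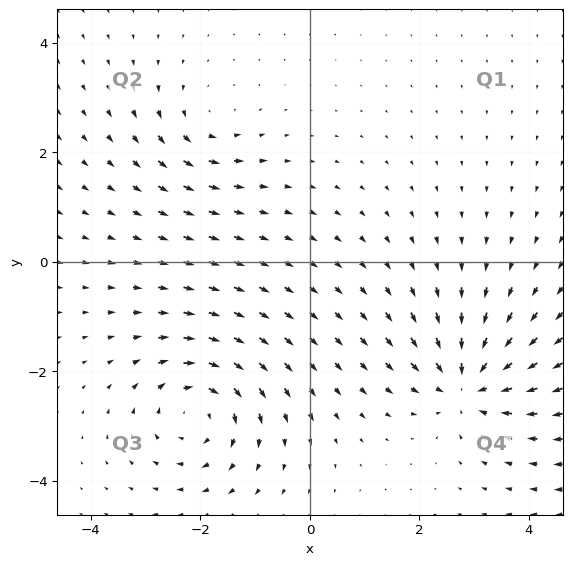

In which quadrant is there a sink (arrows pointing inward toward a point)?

The sink sits at approximately (2.9, -2.2), which lies in quadrant Q4. The divergence there is about -6, negative as expected for a sink.

Q4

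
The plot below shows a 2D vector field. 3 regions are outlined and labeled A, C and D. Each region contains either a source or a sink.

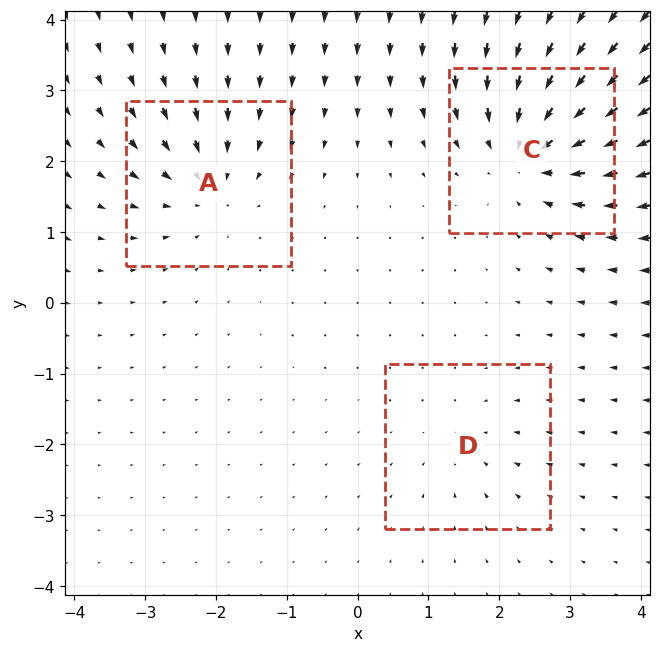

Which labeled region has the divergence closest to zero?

Divergence at each region's feature centre — A: about -4, C: about -5, D: about -2. Region D is closest to zero.

D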